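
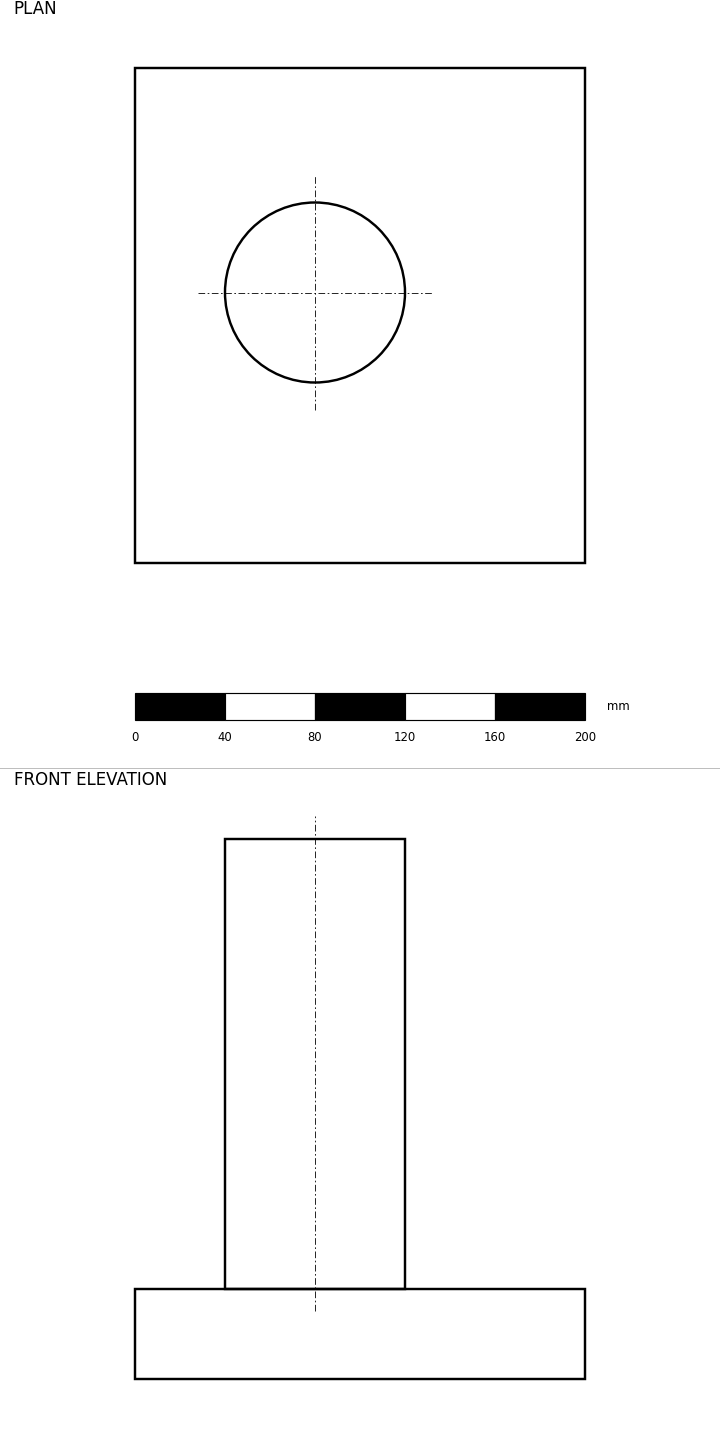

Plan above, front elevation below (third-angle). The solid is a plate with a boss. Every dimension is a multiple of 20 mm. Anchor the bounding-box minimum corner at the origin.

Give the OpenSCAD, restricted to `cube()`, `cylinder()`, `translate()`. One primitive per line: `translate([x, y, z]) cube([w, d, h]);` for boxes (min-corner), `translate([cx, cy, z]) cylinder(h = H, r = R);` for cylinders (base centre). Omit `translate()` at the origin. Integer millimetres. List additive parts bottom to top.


cube([200, 220, 40]);
translate([80, 120, 40]) cylinder(h = 200, r = 40);


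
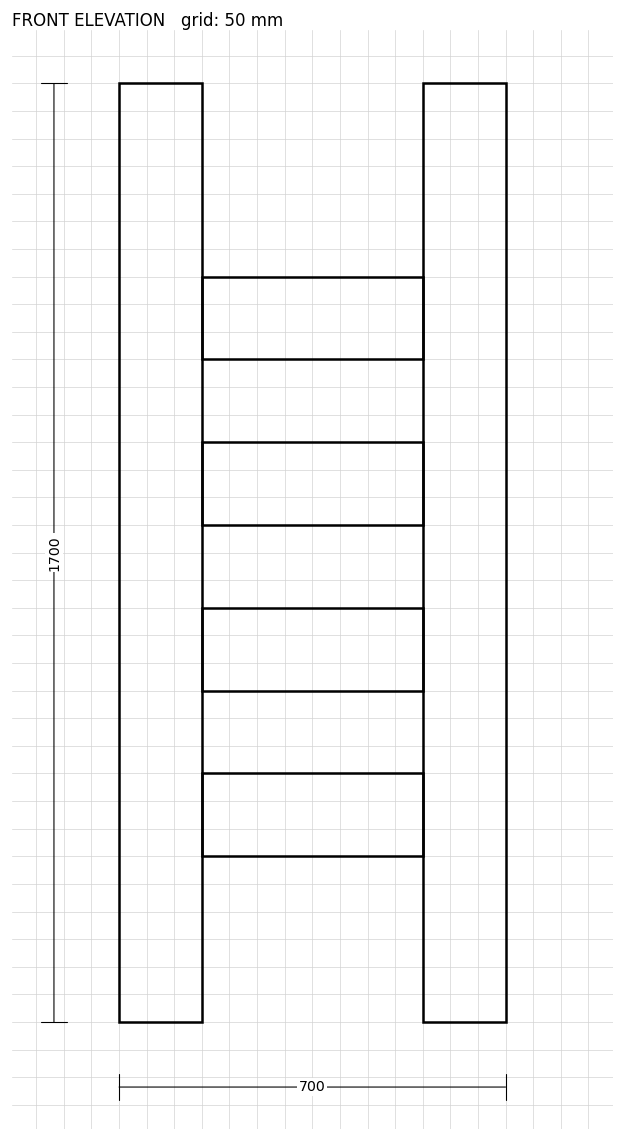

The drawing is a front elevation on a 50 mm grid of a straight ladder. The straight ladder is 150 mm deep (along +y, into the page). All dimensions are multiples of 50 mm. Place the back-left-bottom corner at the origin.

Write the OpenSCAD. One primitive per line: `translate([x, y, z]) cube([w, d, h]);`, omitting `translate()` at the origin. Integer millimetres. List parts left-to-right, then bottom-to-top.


cube([150, 150, 1700]);
translate([150, 0, 300]) cube([400, 150, 150]);
translate([150, 0, 600]) cube([400, 150, 150]);
translate([150, 0, 900]) cube([400, 150, 150]);
translate([150, 0, 1200]) cube([400, 150, 150]);
translate([550, 0, 0]) cube([150, 150, 1700]);


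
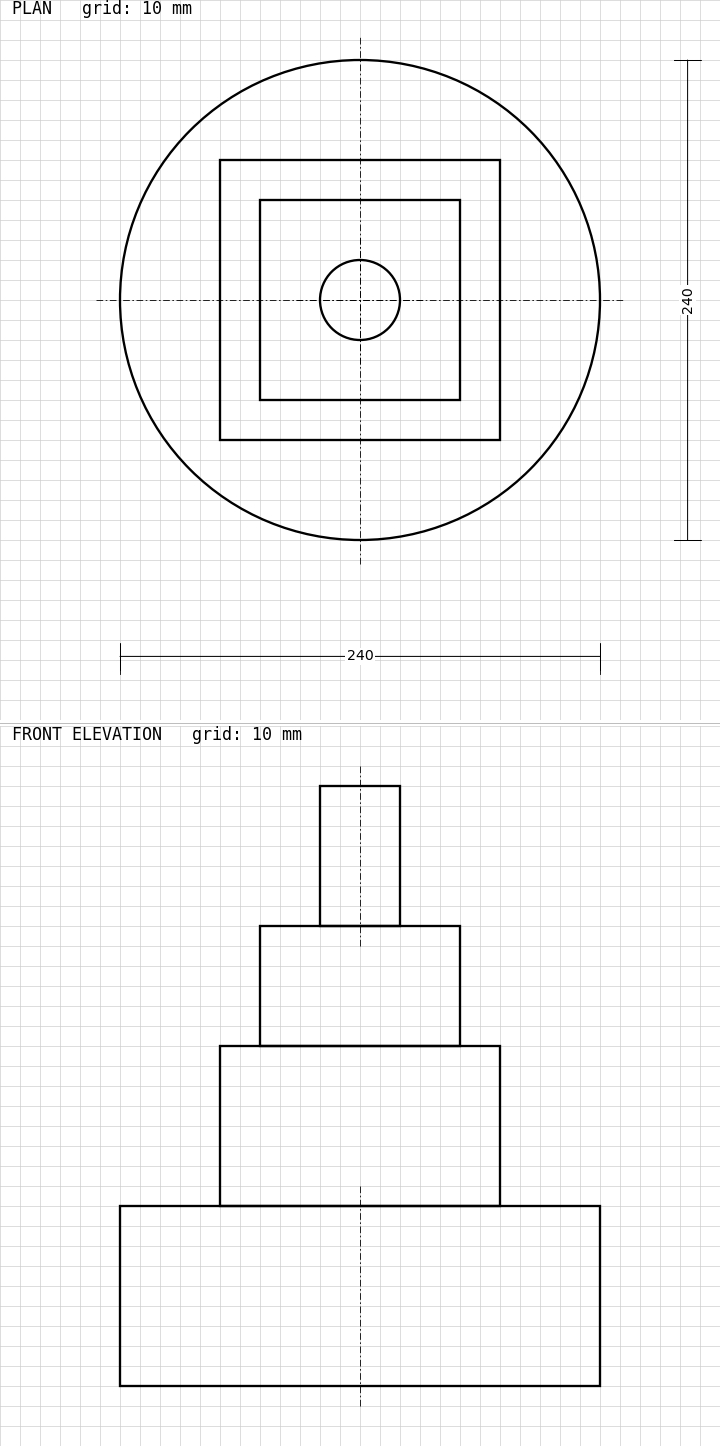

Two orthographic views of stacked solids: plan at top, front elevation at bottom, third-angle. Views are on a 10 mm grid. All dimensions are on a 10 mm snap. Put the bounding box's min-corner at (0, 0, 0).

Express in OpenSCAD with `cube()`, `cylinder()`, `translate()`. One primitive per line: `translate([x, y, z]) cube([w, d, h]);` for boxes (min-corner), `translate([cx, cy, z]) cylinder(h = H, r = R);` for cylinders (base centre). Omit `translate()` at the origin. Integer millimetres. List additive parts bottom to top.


translate([120, 120, 0]) cylinder(h = 90, r = 120);
translate([50, 50, 90]) cube([140, 140, 80]);
translate([70, 70, 170]) cube([100, 100, 60]);
translate([120, 120, 230]) cylinder(h = 70, r = 20);


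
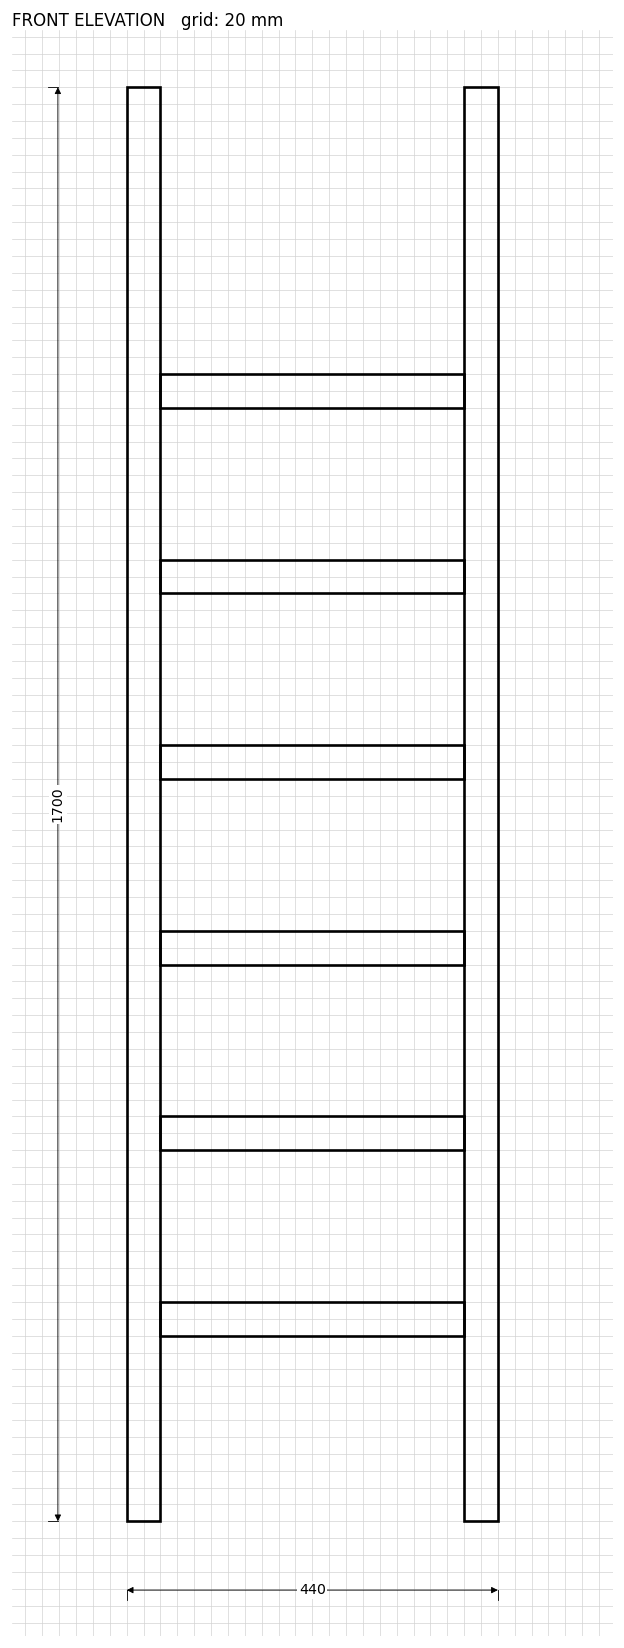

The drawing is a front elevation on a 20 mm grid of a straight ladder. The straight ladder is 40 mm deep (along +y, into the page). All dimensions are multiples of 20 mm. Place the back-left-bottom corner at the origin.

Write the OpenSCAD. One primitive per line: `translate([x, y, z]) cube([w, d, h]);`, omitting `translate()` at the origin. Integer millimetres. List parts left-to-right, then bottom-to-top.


cube([40, 40, 1700]);
translate([40, 0, 220]) cube([360, 40, 40]);
translate([40, 0, 440]) cube([360, 40, 40]);
translate([40, 0, 660]) cube([360, 40, 40]);
translate([40, 0, 880]) cube([360, 40, 40]);
translate([40, 0, 1100]) cube([360, 40, 40]);
translate([40, 0, 1320]) cube([360, 40, 40]);
translate([400, 0, 0]) cube([40, 40, 1700]);


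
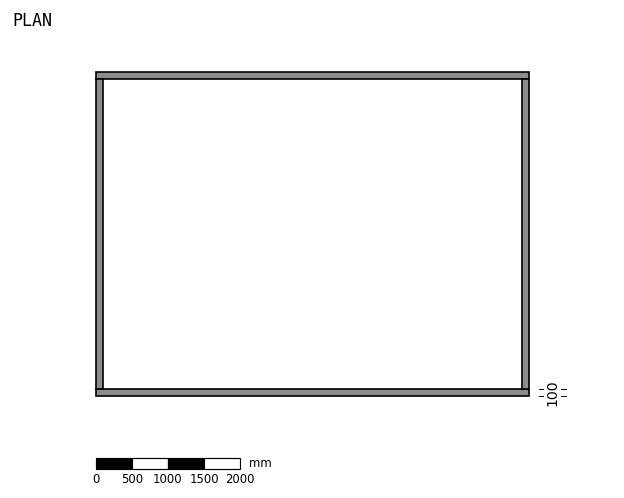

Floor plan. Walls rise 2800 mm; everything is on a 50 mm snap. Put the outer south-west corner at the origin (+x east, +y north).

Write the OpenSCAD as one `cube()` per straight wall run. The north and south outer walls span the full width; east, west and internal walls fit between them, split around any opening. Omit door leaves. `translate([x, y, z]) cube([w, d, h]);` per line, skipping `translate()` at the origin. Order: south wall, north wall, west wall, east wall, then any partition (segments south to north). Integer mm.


cube([6000, 100, 2800]);
translate([0, 4400, 0]) cube([6000, 100, 2800]);
translate([0, 100, 0]) cube([100, 4300, 2800]);
translate([5900, 100, 0]) cube([100, 4300, 2800]);


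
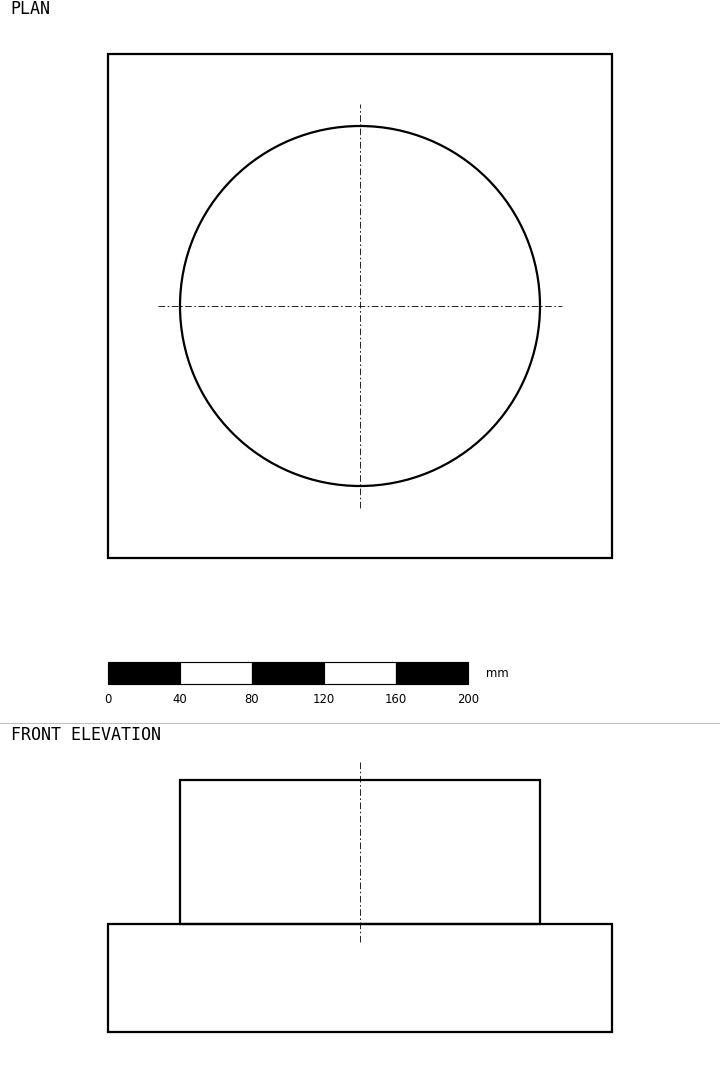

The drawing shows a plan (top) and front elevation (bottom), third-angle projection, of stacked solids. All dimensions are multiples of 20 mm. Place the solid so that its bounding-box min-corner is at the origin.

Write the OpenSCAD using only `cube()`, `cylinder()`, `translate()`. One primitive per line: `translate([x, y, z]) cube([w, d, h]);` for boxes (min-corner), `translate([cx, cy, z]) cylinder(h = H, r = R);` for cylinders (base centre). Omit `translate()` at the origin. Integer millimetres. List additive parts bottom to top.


cube([280, 280, 60]);
translate([140, 140, 60]) cylinder(h = 80, r = 100);


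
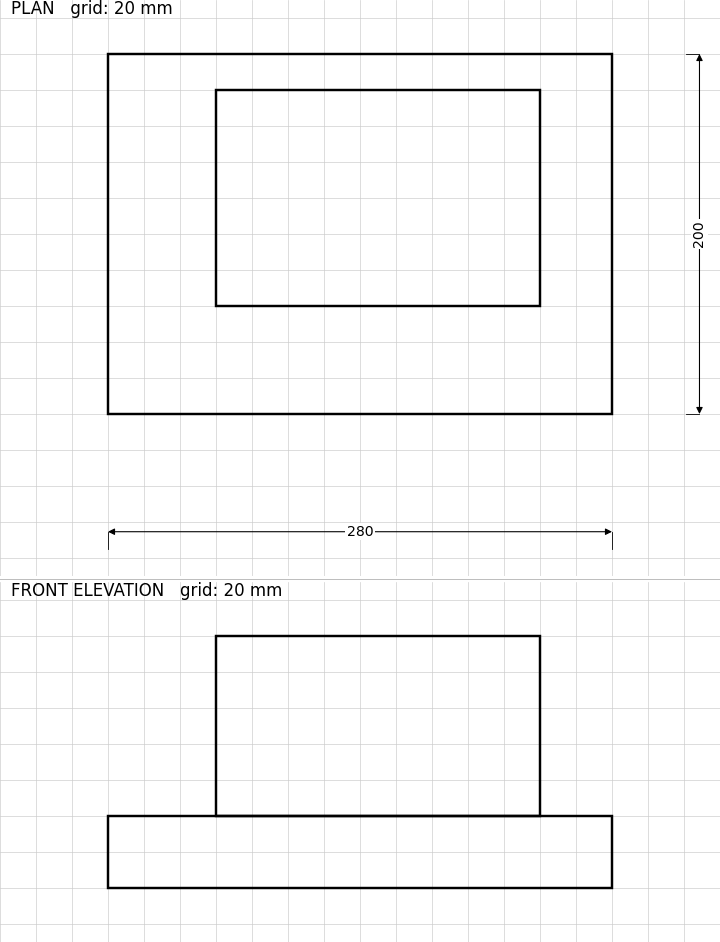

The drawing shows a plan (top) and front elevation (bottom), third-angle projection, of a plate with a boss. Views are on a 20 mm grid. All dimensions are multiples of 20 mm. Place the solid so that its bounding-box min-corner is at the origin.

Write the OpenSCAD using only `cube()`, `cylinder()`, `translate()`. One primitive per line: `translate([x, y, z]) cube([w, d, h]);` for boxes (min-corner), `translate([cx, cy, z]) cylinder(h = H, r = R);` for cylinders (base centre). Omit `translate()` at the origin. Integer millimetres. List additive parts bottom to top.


cube([280, 200, 40]);
translate([60, 60, 40]) cube([180, 120, 100]);


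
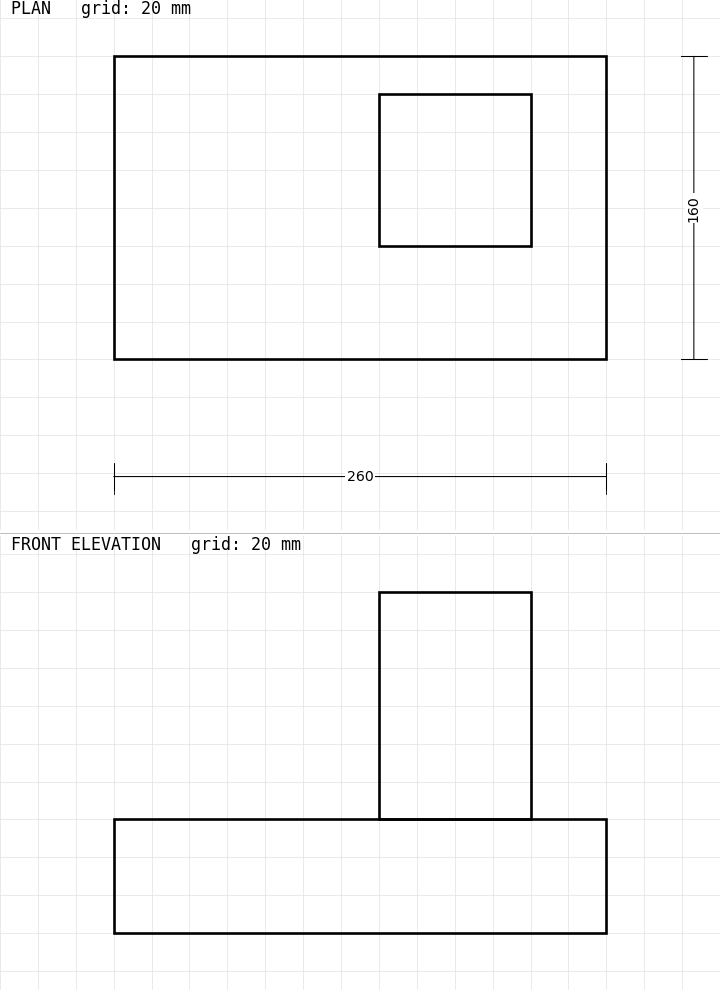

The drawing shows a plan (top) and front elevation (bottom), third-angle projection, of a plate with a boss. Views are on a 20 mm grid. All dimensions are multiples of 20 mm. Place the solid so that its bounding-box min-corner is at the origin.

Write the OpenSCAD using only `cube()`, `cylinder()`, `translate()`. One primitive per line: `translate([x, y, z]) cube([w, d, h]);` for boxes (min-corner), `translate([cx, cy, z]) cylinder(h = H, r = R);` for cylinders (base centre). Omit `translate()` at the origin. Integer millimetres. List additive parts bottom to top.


cube([260, 160, 60]);
translate([140, 60, 60]) cube([80, 80, 120]);


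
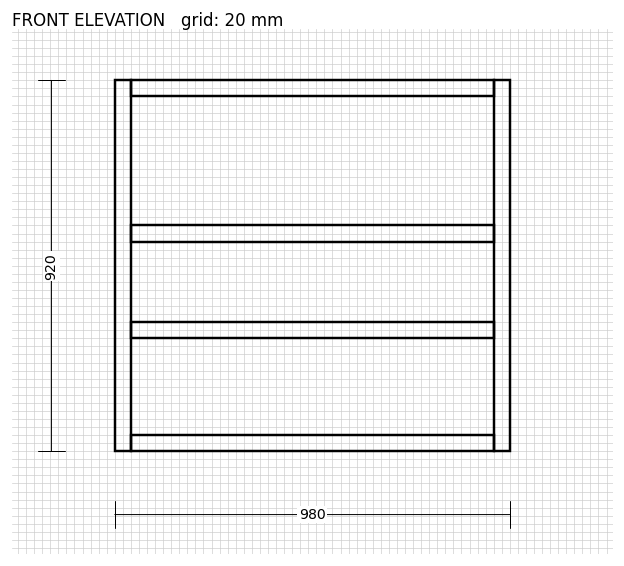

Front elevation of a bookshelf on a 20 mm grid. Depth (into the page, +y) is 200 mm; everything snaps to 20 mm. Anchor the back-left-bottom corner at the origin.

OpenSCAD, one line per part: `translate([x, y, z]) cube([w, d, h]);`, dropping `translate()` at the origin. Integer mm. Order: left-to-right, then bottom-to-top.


cube([40, 200, 920]);
translate([40, 0, 0]) cube([900, 200, 40]);
translate([40, 0, 280]) cube([900, 200, 40]);
translate([40, 0, 520]) cube([900, 200, 40]);
translate([40, 0, 880]) cube([900, 200, 40]);
translate([940, 0, 0]) cube([40, 200, 920]);


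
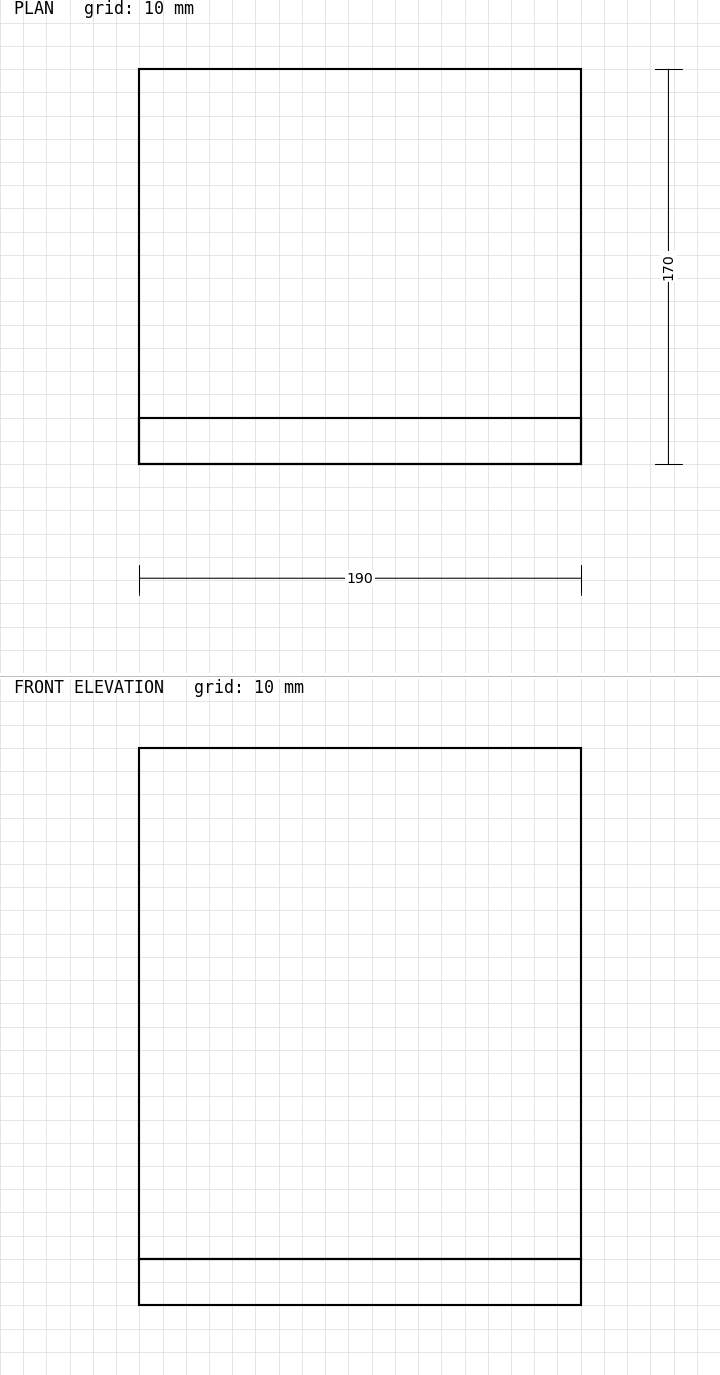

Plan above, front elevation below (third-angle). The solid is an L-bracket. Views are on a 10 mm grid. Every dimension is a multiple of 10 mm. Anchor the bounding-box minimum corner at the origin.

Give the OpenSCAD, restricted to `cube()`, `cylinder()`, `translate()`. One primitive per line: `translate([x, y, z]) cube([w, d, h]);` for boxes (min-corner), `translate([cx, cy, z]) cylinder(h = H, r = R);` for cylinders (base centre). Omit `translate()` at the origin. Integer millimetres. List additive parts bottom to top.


cube([190, 170, 20]);
translate([0, 0, 20]) cube([190, 20, 220]);


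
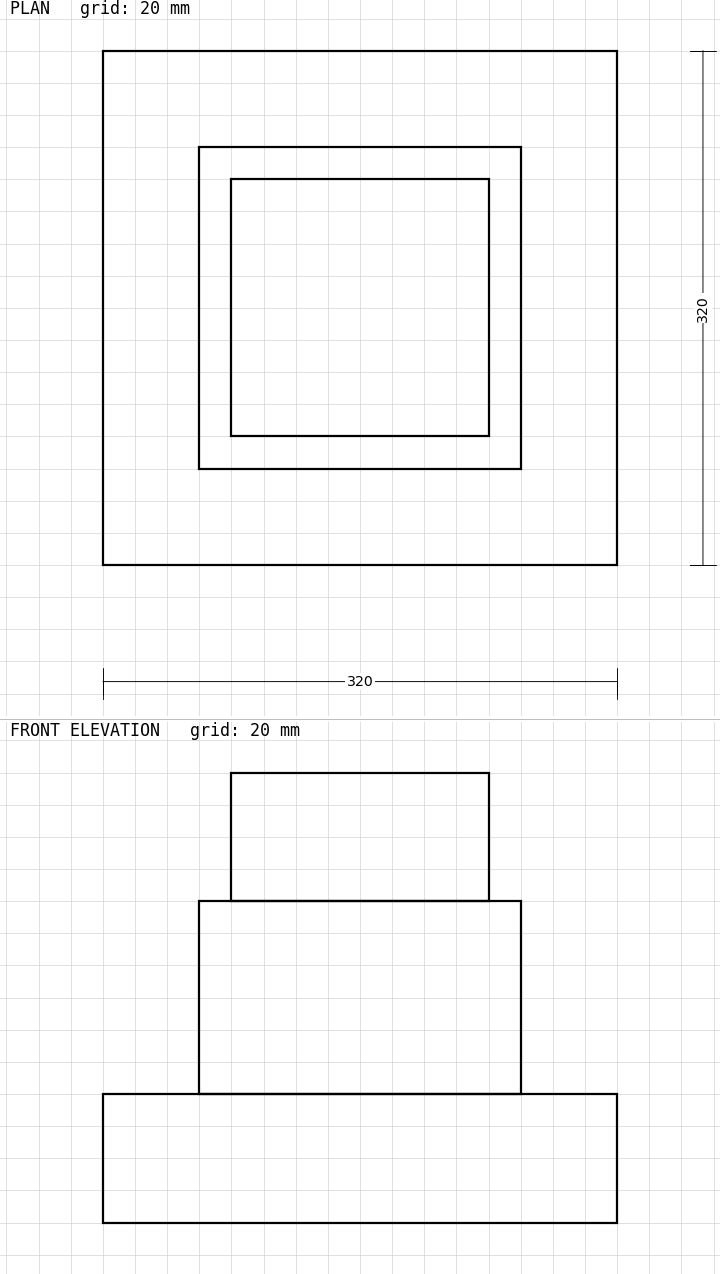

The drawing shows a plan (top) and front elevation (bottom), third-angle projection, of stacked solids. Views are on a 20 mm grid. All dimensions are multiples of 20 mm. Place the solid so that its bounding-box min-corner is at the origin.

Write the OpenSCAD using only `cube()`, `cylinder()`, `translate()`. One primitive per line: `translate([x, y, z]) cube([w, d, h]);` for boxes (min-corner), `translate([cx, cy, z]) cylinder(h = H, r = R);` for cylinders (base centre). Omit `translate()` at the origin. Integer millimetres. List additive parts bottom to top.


cube([320, 320, 80]);
translate([60, 60, 80]) cube([200, 200, 120]);
translate([80, 80, 200]) cube([160, 160, 80]);


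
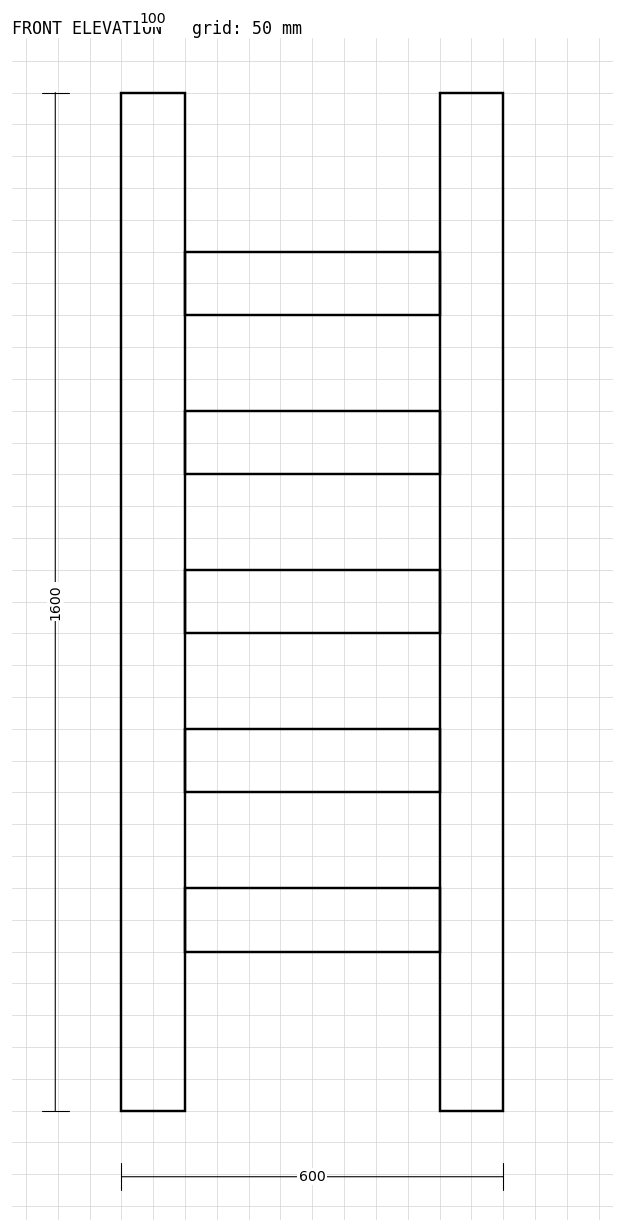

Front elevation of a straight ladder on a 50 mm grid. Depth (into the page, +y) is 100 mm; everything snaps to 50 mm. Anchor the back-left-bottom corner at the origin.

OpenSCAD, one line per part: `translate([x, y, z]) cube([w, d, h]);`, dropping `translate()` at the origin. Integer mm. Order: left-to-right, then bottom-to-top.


cube([100, 100, 1600]);
translate([100, 0, 250]) cube([400, 100, 100]);
translate([100, 0, 500]) cube([400, 100, 100]);
translate([100, 0, 750]) cube([400, 100, 100]);
translate([100, 0, 1000]) cube([400, 100, 100]);
translate([100, 0, 1250]) cube([400, 100, 100]);
translate([500, 0, 0]) cube([100, 100, 1600]);


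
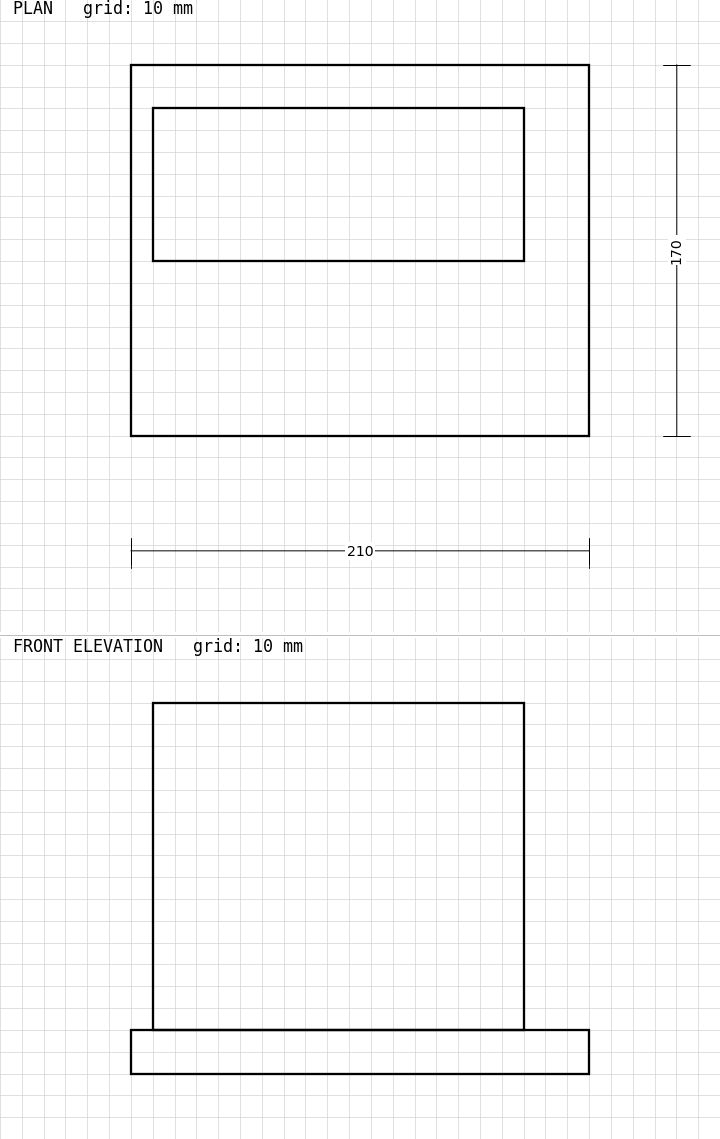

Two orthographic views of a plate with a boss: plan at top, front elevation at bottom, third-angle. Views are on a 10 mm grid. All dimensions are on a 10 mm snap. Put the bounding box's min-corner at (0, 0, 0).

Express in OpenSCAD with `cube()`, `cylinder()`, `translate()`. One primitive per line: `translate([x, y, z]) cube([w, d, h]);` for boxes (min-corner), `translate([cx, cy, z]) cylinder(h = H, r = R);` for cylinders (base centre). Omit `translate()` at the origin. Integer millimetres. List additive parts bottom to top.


cube([210, 170, 20]);
translate([10, 80, 20]) cube([170, 70, 150]);


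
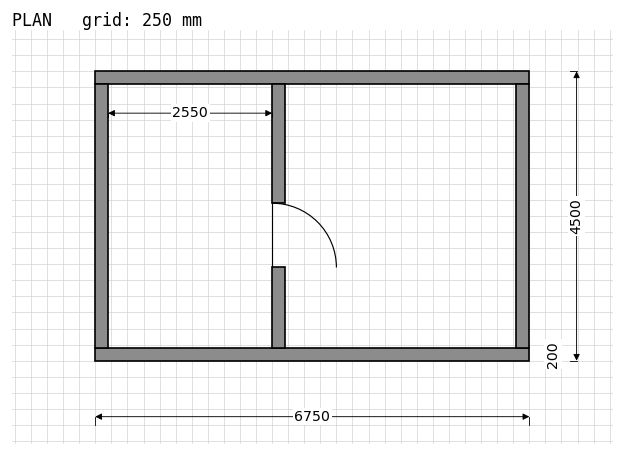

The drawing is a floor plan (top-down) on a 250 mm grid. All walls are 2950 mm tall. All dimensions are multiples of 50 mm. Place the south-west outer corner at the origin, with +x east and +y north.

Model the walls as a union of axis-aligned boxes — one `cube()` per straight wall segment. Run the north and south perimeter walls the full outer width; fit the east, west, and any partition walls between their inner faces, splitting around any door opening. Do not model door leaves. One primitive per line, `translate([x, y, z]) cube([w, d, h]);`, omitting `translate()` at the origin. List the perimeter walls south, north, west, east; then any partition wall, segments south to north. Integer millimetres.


cube([6750, 200, 2950]);
translate([0, 4300, 0]) cube([6750, 200, 2950]);
translate([0, 200, 0]) cube([200, 4100, 2950]);
translate([6550, 200, 0]) cube([200, 4100, 2950]);
translate([2750, 200, 0]) cube([200, 1250, 2950]);
translate([2750, 2450, 0]) cube([200, 1850, 2950]);


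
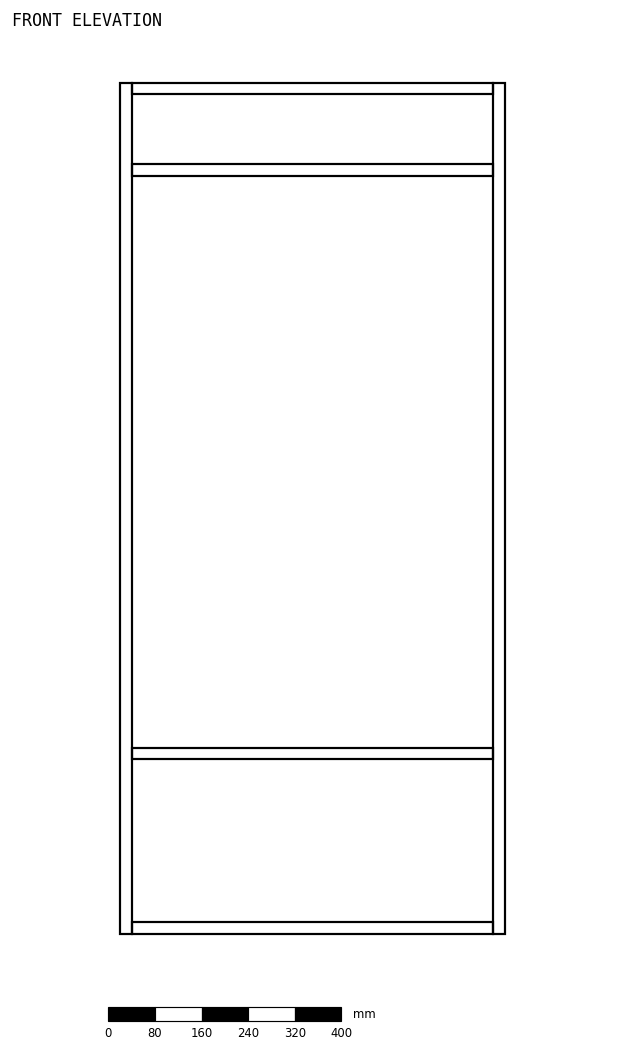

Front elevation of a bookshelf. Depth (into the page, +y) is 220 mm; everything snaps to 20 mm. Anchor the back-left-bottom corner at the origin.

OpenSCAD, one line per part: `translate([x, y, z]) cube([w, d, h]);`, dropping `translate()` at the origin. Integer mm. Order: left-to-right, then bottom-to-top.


cube([20, 220, 1460]);
translate([20, 0, 0]) cube([620, 220, 20]);
translate([20, 0, 300]) cube([620, 220, 20]);
translate([20, 0, 1300]) cube([620, 220, 20]);
translate([20, 0, 1440]) cube([620, 220, 20]);
translate([640, 0, 0]) cube([20, 220, 1460]);


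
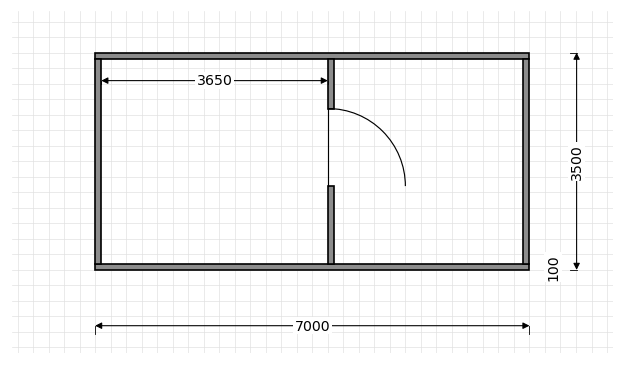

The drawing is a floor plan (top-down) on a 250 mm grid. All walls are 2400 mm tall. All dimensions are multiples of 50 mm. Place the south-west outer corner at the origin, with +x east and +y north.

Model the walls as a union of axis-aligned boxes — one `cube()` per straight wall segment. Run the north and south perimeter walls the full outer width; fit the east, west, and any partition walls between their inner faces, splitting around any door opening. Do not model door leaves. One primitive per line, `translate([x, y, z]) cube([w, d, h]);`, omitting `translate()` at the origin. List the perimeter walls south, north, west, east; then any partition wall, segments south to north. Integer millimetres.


cube([7000, 100, 2400]);
translate([0, 3400, 0]) cube([7000, 100, 2400]);
translate([0, 100, 0]) cube([100, 3300, 2400]);
translate([6900, 100, 0]) cube([100, 3300, 2400]);
translate([3750, 100, 0]) cube([100, 1250, 2400]);
translate([3750, 2600, 0]) cube([100, 800, 2400]);


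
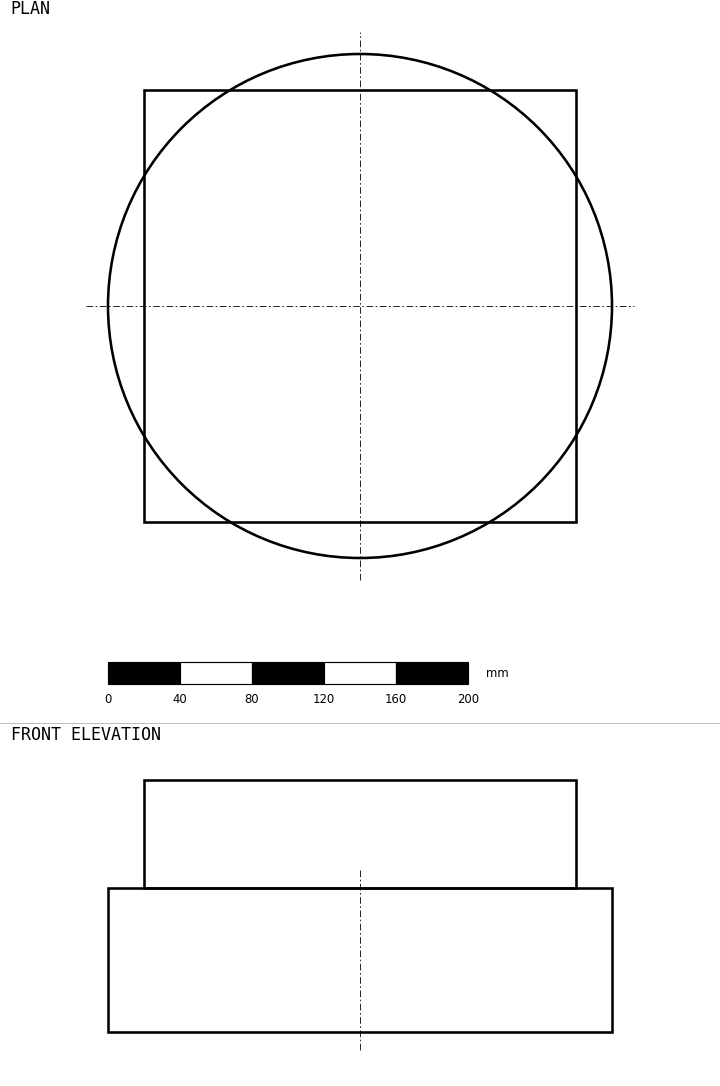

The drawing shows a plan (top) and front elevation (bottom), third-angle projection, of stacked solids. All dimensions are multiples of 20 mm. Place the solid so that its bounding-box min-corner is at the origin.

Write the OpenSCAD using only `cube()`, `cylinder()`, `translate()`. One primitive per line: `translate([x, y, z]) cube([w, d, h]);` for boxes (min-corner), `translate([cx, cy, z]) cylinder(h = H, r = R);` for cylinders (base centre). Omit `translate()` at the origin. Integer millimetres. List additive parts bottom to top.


translate([140, 140, 0]) cylinder(h = 80, r = 140);
translate([20, 20, 80]) cube([240, 240, 60]);


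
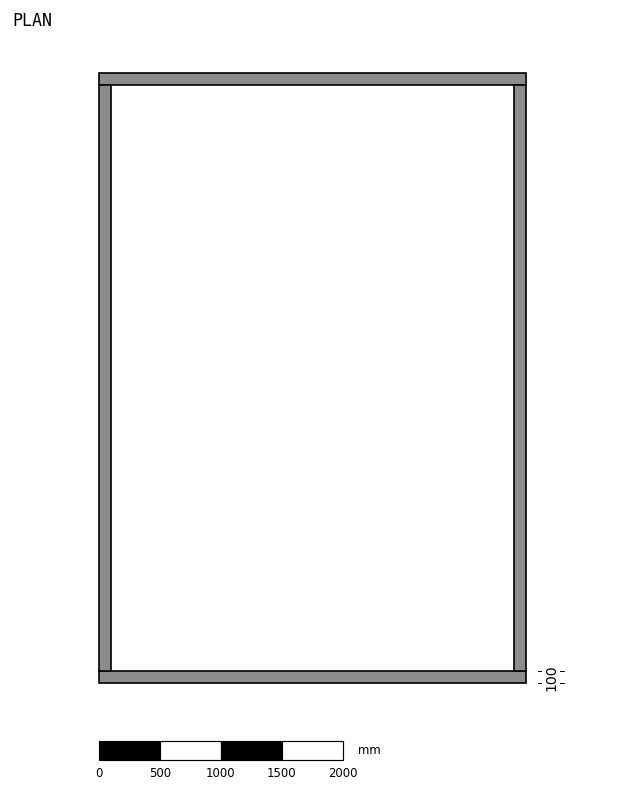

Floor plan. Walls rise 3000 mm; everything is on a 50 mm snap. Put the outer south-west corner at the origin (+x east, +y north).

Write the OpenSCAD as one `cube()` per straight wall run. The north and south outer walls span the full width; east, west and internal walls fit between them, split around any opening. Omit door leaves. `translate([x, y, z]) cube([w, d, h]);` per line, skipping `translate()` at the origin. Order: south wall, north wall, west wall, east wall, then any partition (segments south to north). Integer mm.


cube([3500, 100, 3000]);
translate([0, 4900, 0]) cube([3500, 100, 3000]);
translate([0, 100, 0]) cube([100, 4800, 3000]);
translate([3400, 100, 0]) cube([100, 4800, 3000]);


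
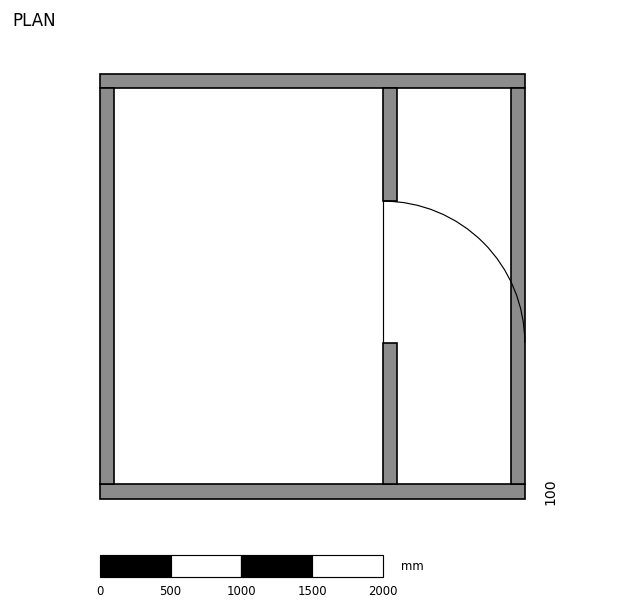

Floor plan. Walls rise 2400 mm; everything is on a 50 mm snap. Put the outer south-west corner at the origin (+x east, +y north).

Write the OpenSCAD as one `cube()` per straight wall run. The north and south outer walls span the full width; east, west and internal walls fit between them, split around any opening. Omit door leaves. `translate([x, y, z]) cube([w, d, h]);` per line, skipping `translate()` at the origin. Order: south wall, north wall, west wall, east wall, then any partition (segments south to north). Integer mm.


cube([3000, 100, 2400]);
translate([0, 2900, 0]) cube([3000, 100, 2400]);
translate([0, 100, 0]) cube([100, 2800, 2400]);
translate([2900, 100, 0]) cube([100, 2800, 2400]);
translate([2000, 100, 0]) cube([100, 1000, 2400]);
translate([2000, 2100, 0]) cube([100, 800, 2400]);


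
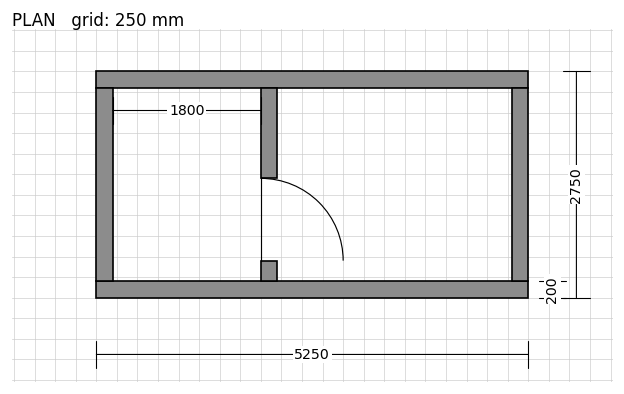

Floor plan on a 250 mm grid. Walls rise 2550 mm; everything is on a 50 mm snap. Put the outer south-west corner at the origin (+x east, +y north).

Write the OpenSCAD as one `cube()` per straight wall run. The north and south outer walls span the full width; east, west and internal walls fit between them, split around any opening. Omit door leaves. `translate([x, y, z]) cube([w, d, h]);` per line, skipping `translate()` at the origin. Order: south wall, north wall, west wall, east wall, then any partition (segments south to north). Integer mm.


cube([5250, 200, 2550]);
translate([0, 2550, 0]) cube([5250, 200, 2550]);
translate([0, 200, 0]) cube([200, 2350, 2550]);
translate([5050, 200, 0]) cube([200, 2350, 2550]);
translate([2000, 200, 0]) cube([200, 250, 2550]);
translate([2000, 1450, 0]) cube([200, 1100, 2550]);


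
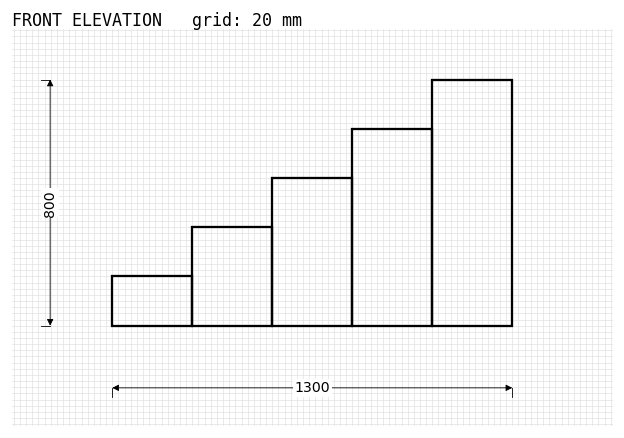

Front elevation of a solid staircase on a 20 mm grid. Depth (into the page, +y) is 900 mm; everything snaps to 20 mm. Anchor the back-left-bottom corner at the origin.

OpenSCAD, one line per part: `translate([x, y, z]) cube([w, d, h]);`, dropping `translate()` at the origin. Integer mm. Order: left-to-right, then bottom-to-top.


cube([260, 900, 160]);
translate([260, 0, 0]) cube([260, 900, 320]);
translate([520, 0, 0]) cube([260, 900, 480]);
translate([780, 0, 0]) cube([260, 900, 640]);
translate([1040, 0, 0]) cube([260, 900, 800]);


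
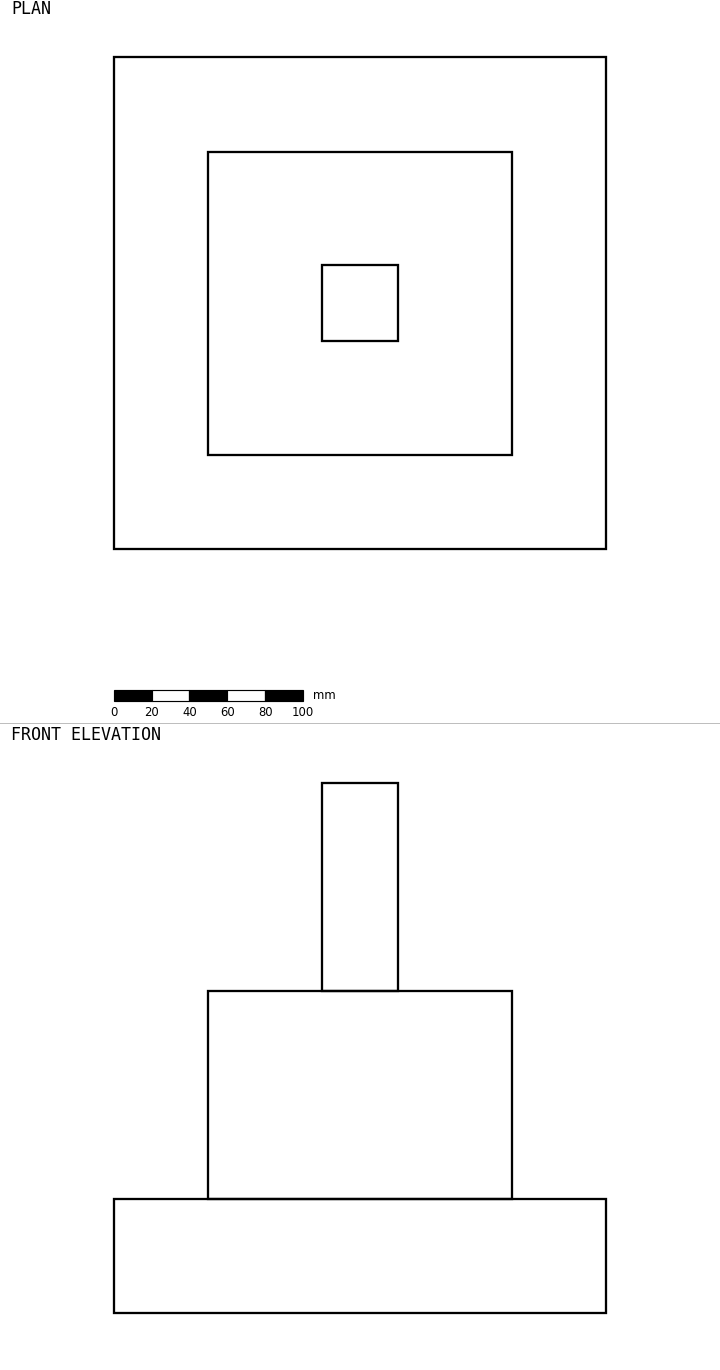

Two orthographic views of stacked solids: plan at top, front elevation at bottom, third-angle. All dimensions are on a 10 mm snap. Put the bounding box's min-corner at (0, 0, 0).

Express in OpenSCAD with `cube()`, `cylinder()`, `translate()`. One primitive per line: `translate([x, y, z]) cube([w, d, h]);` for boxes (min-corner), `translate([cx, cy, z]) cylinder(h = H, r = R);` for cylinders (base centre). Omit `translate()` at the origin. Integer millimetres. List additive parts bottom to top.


cube([260, 260, 60]);
translate([50, 50, 60]) cube([160, 160, 110]);
translate([110, 110, 170]) cube([40, 40, 110]);


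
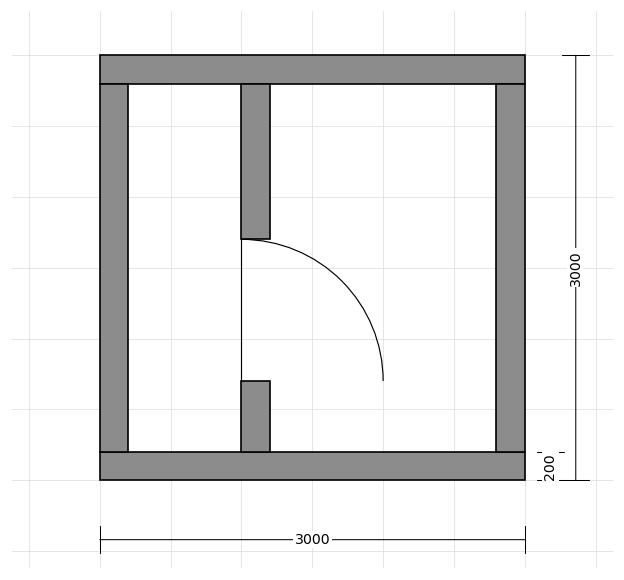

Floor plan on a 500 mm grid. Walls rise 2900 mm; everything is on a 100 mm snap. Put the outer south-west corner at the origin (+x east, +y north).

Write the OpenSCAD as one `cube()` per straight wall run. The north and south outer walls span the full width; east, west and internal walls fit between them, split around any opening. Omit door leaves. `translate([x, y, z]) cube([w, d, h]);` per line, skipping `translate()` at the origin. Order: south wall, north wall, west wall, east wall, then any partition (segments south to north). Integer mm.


cube([3000, 200, 2900]);
translate([0, 2800, 0]) cube([3000, 200, 2900]);
translate([0, 200, 0]) cube([200, 2600, 2900]);
translate([2800, 200, 0]) cube([200, 2600, 2900]);
translate([1000, 200, 0]) cube([200, 500, 2900]);
translate([1000, 1700, 0]) cube([200, 1100, 2900]);


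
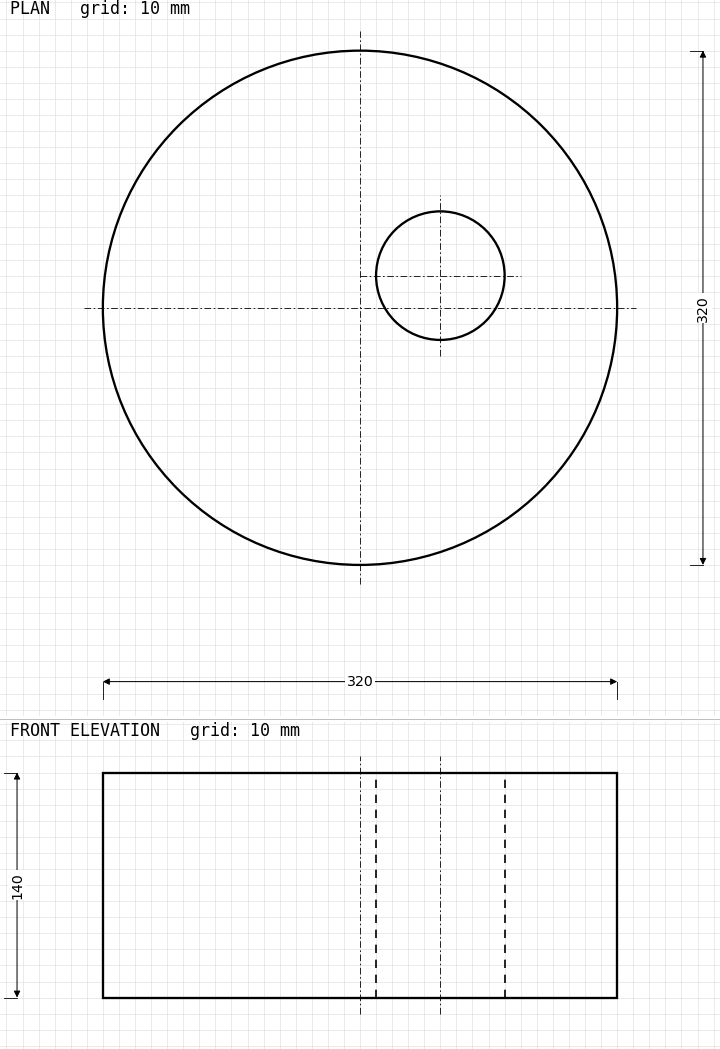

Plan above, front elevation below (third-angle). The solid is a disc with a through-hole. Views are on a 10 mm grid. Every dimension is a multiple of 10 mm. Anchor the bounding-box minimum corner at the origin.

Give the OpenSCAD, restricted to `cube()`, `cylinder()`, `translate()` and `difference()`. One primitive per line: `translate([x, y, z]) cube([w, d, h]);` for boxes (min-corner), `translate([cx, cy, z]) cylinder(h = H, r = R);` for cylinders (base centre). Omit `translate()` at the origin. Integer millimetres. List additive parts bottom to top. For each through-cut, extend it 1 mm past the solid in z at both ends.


difference() {
  translate([160, 160, 0]) cylinder(h = 140, r = 160);
  translate([210, 180, -1]) cylinder(h = 142, r = 40);
}


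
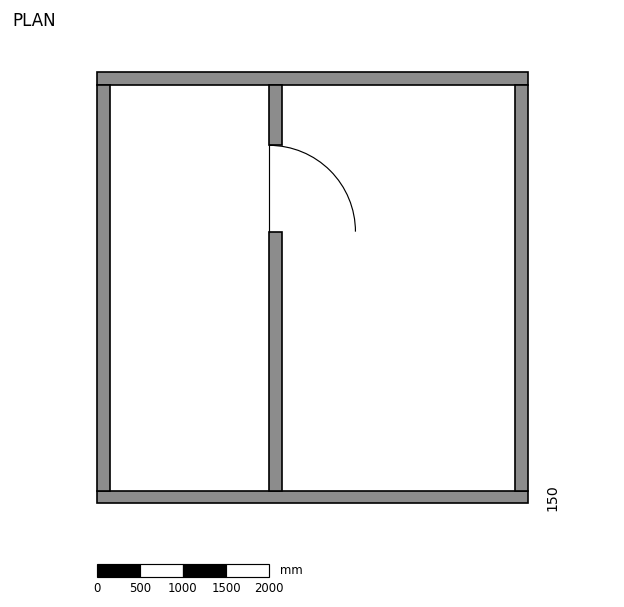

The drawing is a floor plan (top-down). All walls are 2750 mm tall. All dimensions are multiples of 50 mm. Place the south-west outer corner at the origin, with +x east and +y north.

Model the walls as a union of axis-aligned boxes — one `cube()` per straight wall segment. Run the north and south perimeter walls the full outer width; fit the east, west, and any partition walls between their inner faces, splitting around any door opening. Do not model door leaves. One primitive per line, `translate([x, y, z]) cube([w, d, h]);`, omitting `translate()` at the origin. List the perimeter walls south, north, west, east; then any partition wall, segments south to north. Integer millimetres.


cube([5000, 150, 2750]);
translate([0, 4850, 0]) cube([5000, 150, 2750]);
translate([0, 150, 0]) cube([150, 4700, 2750]);
translate([4850, 150, 0]) cube([150, 4700, 2750]);
translate([2000, 150, 0]) cube([150, 3000, 2750]);
translate([2000, 4150, 0]) cube([150, 700, 2750]);


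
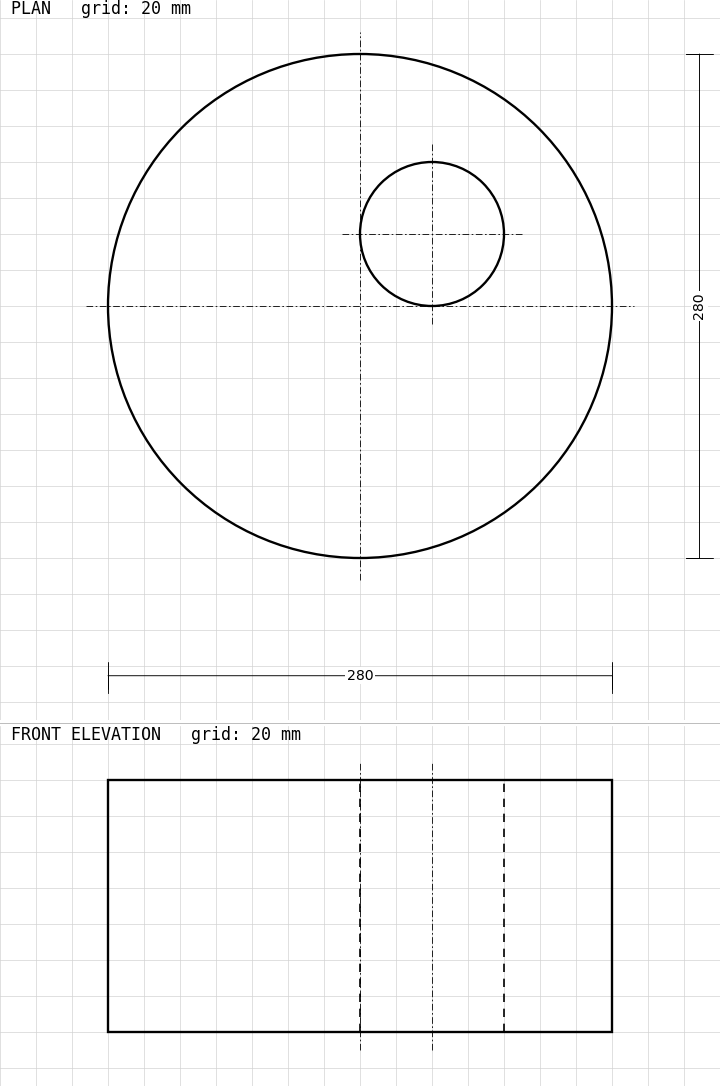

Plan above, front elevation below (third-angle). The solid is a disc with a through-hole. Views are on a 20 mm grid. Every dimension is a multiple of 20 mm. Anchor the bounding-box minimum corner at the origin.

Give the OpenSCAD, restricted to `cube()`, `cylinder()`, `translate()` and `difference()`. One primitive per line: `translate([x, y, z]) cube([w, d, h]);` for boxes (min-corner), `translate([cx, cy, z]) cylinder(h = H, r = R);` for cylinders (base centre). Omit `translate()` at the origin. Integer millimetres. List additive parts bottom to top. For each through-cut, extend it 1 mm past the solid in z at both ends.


difference() {
  translate([140, 140, 0]) cylinder(h = 140, r = 140);
  translate([180, 180, -1]) cylinder(h = 142, r = 40);
}


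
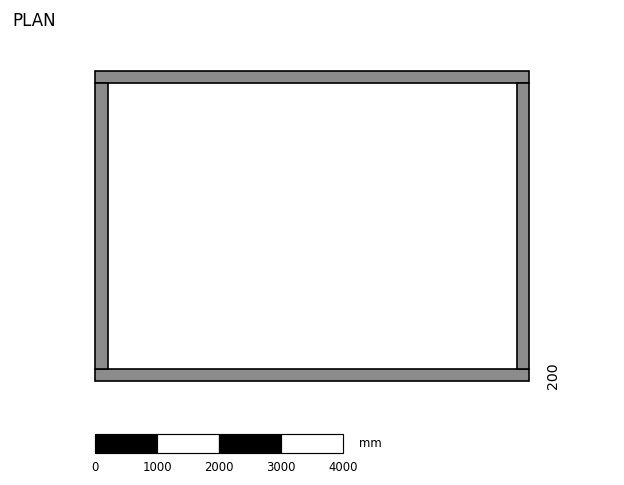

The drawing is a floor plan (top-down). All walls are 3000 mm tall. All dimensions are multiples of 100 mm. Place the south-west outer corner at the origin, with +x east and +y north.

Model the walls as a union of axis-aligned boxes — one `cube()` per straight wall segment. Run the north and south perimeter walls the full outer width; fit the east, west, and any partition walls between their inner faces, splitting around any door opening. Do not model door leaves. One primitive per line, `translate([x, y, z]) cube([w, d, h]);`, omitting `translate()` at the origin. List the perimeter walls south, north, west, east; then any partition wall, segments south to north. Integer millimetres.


cube([7000, 200, 3000]);
translate([0, 4800, 0]) cube([7000, 200, 3000]);
translate([0, 200, 0]) cube([200, 4600, 3000]);
translate([6800, 200, 0]) cube([200, 4600, 3000]);


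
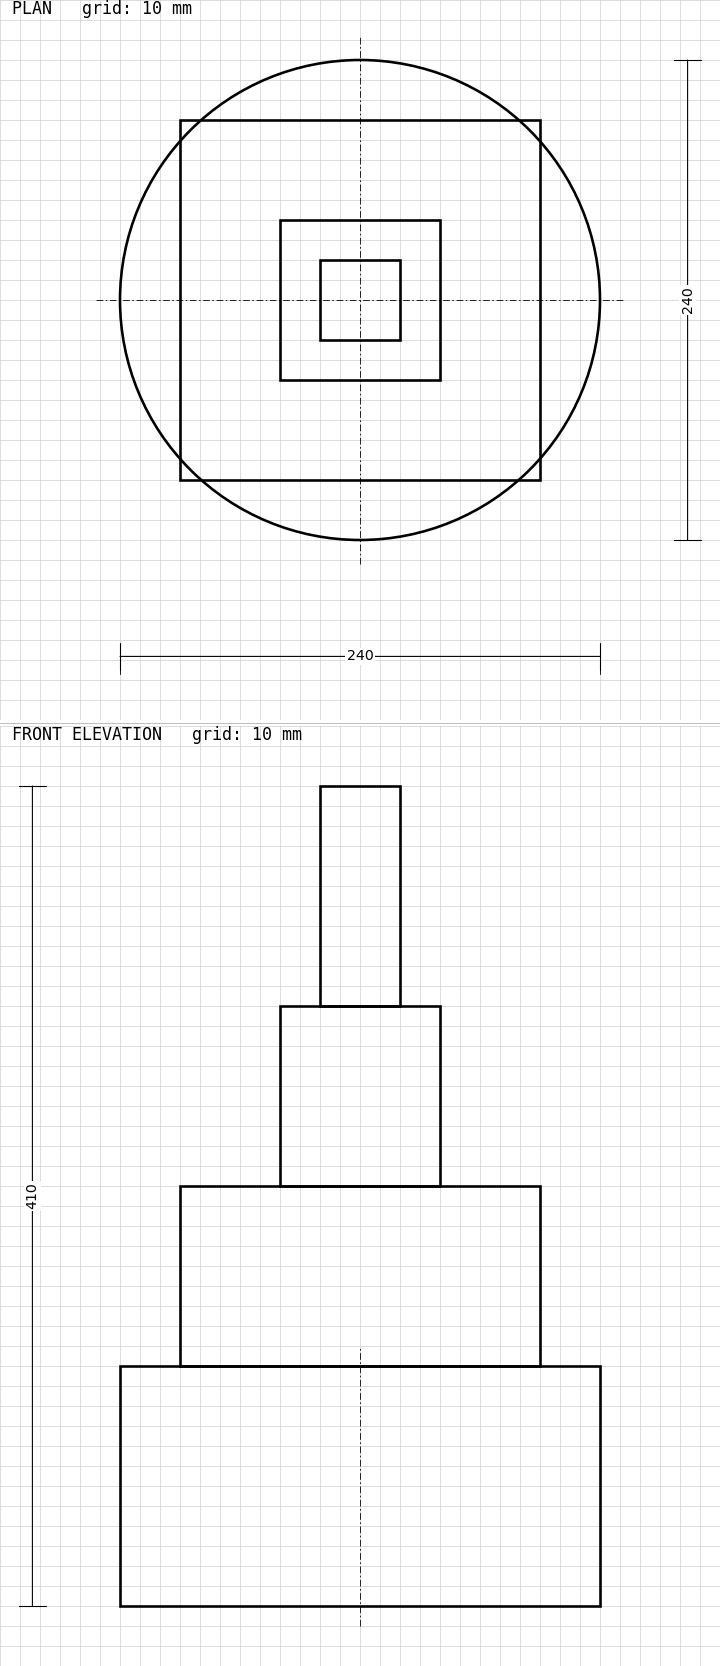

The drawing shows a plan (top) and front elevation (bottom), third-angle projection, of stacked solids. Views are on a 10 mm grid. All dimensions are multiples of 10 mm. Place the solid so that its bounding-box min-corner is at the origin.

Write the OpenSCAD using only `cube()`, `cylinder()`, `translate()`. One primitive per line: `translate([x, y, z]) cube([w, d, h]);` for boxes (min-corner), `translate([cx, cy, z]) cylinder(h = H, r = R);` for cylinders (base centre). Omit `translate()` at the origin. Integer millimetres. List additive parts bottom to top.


translate([120, 120, 0]) cylinder(h = 120, r = 120);
translate([30, 30, 120]) cube([180, 180, 90]);
translate([80, 80, 210]) cube([80, 80, 90]);
translate([100, 100, 300]) cube([40, 40, 110]);


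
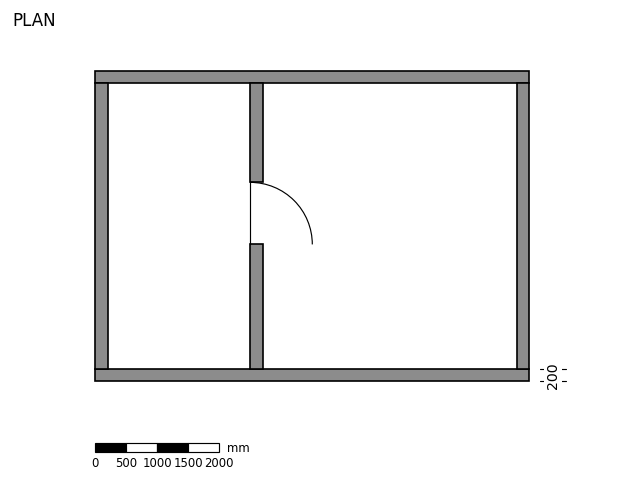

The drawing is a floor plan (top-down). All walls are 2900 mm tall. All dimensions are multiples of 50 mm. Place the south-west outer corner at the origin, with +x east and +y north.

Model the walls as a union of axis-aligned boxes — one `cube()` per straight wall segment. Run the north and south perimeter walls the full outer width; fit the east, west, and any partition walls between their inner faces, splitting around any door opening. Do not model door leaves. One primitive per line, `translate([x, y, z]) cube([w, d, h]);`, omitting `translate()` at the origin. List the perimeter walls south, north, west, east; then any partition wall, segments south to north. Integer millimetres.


cube([7000, 200, 2900]);
translate([0, 4800, 0]) cube([7000, 200, 2900]);
translate([0, 200, 0]) cube([200, 4600, 2900]);
translate([6800, 200, 0]) cube([200, 4600, 2900]);
translate([2500, 200, 0]) cube([200, 2000, 2900]);
translate([2500, 3200, 0]) cube([200, 1600, 2900]);


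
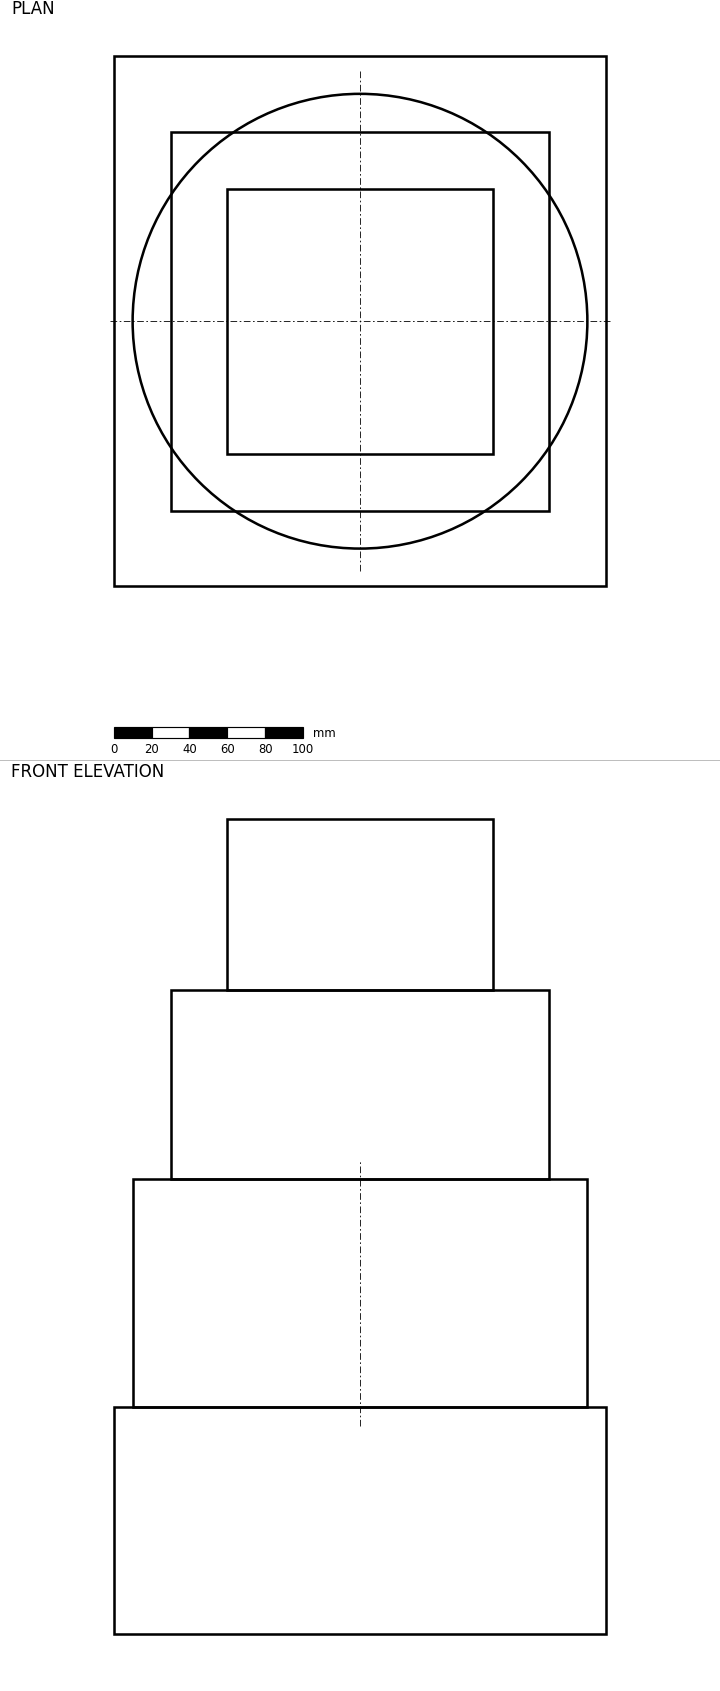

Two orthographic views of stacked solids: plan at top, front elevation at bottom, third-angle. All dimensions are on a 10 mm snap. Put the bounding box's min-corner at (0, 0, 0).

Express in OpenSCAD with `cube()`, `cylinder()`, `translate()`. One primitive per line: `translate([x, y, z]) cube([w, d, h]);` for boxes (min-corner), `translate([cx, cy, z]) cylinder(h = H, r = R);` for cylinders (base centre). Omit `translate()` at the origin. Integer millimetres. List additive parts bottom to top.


cube([260, 280, 120]);
translate([130, 140, 120]) cylinder(h = 120, r = 120);
translate([30, 40, 240]) cube([200, 200, 100]);
translate([60, 70, 340]) cube([140, 140, 90]);


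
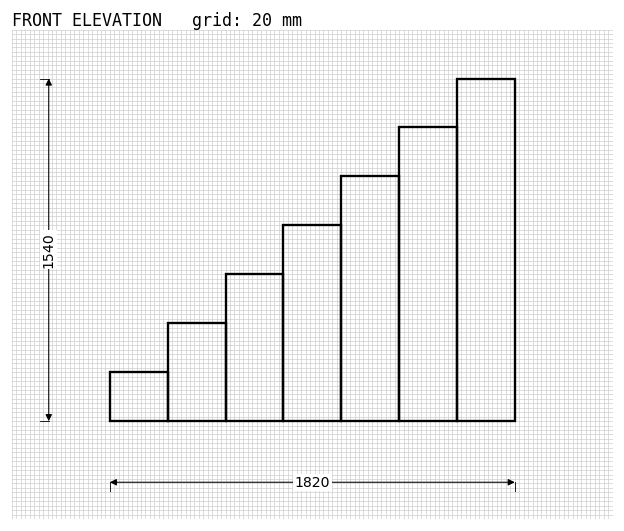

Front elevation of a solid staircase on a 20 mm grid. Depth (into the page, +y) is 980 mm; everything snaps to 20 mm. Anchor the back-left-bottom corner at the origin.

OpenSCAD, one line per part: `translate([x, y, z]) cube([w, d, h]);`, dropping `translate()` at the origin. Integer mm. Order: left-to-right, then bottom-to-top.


cube([260, 980, 220]);
translate([260, 0, 0]) cube([260, 980, 440]);
translate([520, 0, 0]) cube([260, 980, 660]);
translate([780, 0, 0]) cube([260, 980, 880]);
translate([1040, 0, 0]) cube([260, 980, 1100]);
translate([1300, 0, 0]) cube([260, 980, 1320]);
translate([1560, 0, 0]) cube([260, 980, 1540]);


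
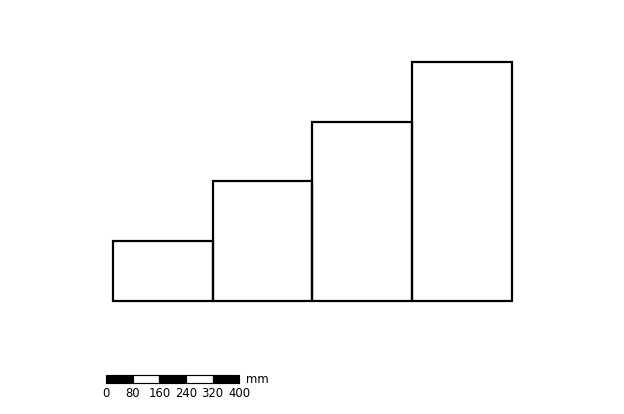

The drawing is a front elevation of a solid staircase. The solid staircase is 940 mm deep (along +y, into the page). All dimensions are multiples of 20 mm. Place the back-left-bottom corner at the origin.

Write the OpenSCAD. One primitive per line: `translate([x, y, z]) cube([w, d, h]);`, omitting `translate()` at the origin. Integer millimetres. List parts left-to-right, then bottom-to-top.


cube([300, 940, 180]);
translate([300, 0, 0]) cube([300, 940, 360]);
translate([600, 0, 0]) cube([300, 940, 540]);
translate([900, 0, 0]) cube([300, 940, 720]);


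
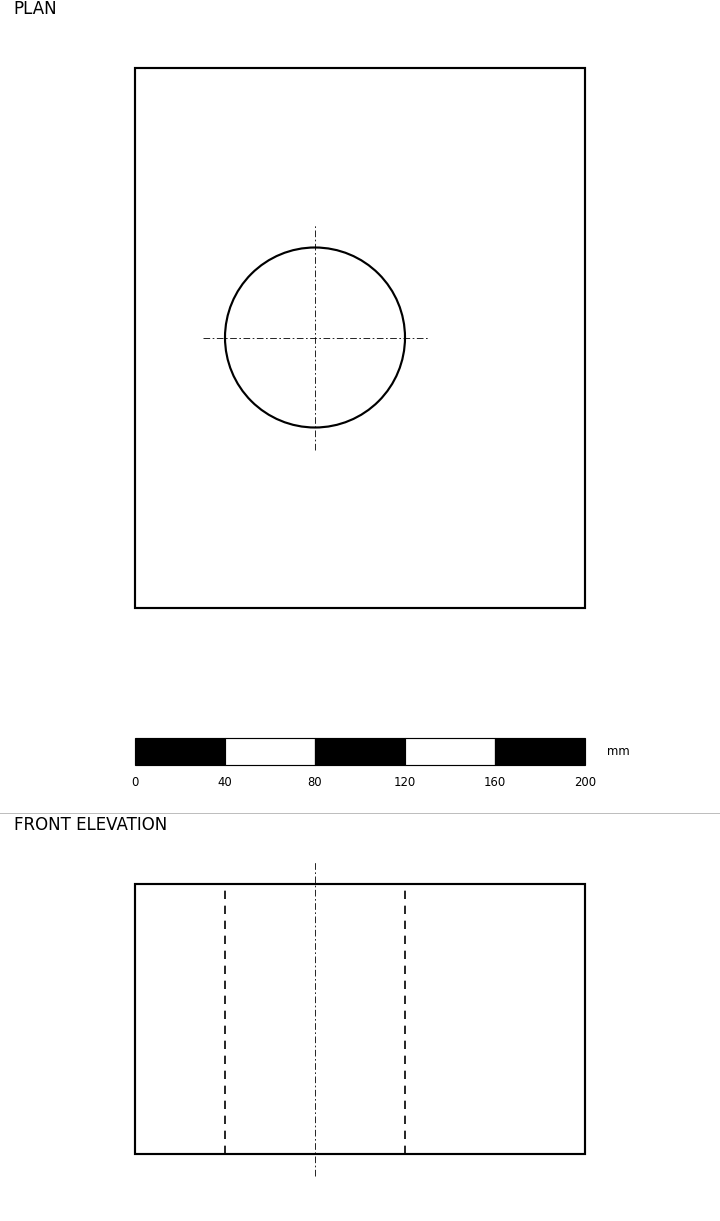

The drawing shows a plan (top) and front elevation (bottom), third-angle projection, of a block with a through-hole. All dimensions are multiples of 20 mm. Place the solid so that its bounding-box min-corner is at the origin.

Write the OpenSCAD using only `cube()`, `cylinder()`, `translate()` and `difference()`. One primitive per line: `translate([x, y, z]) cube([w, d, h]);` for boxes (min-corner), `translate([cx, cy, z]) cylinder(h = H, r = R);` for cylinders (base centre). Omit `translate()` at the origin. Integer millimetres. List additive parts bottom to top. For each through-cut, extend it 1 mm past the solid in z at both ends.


difference() {
  cube([200, 240, 120]);
  translate([80, 120, -1]) cylinder(h = 122, r = 40);
}


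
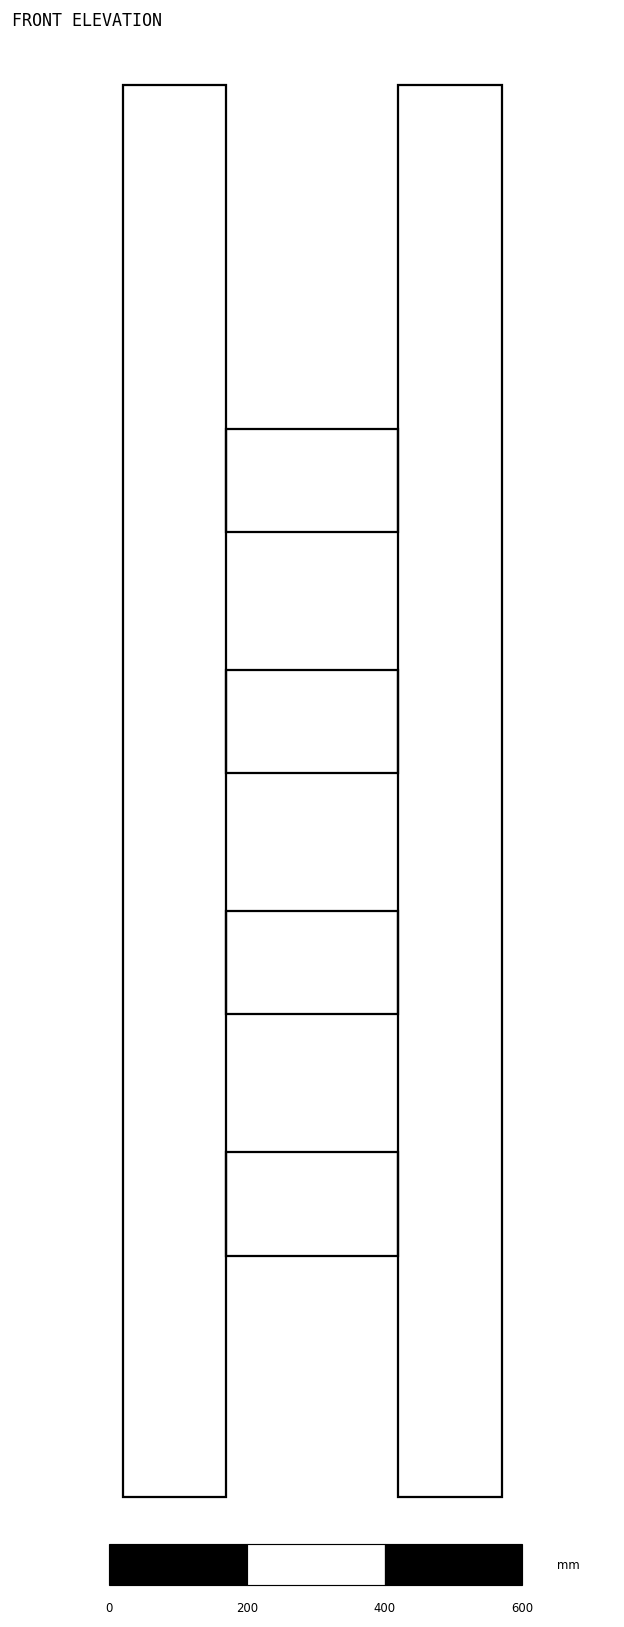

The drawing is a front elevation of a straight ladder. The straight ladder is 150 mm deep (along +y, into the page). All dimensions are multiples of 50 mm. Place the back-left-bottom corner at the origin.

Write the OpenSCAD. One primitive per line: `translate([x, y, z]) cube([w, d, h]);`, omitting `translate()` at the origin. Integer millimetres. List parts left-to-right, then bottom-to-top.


cube([150, 150, 2050]);
translate([150, 0, 350]) cube([250, 150, 150]);
translate([150, 0, 700]) cube([250, 150, 150]);
translate([150, 0, 1050]) cube([250, 150, 150]);
translate([150, 0, 1400]) cube([250, 150, 150]);
translate([400, 0, 0]) cube([150, 150, 2050]);
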